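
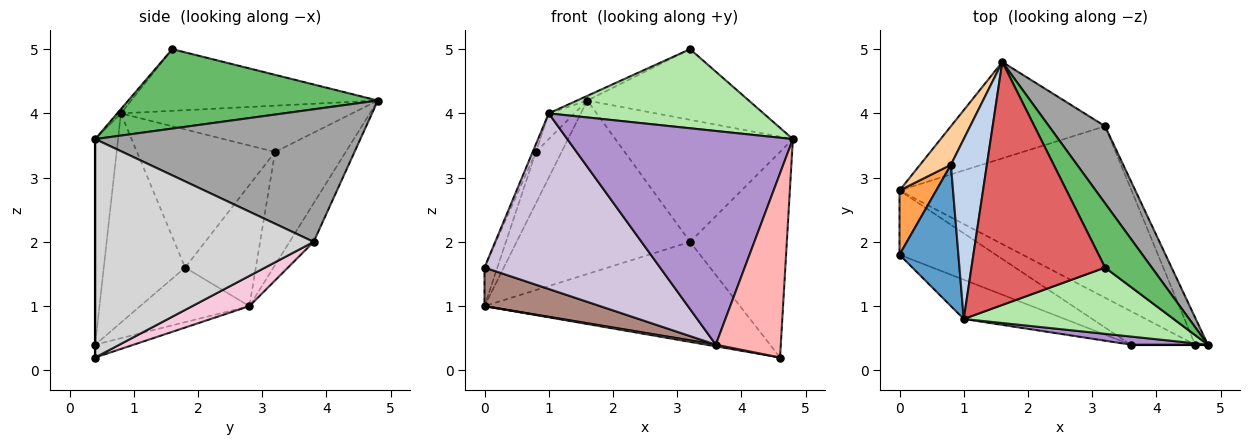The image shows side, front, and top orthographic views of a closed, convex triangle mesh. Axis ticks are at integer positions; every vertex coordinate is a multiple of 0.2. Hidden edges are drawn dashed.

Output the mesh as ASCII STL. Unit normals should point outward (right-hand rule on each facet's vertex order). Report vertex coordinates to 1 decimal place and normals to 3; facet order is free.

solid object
 facet normal -0.920 0.021 0.392
  outer loop
   vertex 0.8 3.2 3.4
   vertex 0.0 1.8 1.6
   vertex 1.0 0.8 4.0
  endloop
 endfacet
 facet normal -0.786 0.087 0.612
  outer loop
   vertex 0.8 3.2 3.4
   vertex 1.0 0.8 4.0
   vertex 1.6 4.8 4.2
  endloop
 endfacet
 facet normal -0.943 0.171 0.286
  outer loop
   vertex 0.8 3.2 3.4
   vertex 0.0 2.8 1.0
   vertex 0.0 1.8 1.6
  endloop
 endfacet
 facet normal -0.910 0.331 0.248
  outer loop
   vertex 0.8 3.2 3.4
   vertex 1.6 4.8 4.2
   vertex 0.0 2.8 1.0
  endloop
 endfacet
 facet normal 0.753 0.487 0.443
  outer loop
   vertex 3.2 1.6 5.0
   vertex 4.8 0.4 3.6
   vertex 1.6 4.8 4.2
  endloop
 endfacet
 facet normal -0.013 -0.767 0.642
  outer loop
   vertex 3.2 1.6 5.0
   vertex 1.0 0.8 4.0
   vertex 4.8 0.4 3.6
  endloop
 endfacet
 facet normal -0.419 0.017 0.908
  outer loop
   vertex 3.2 1.6 5.0
   vertex 1.6 4.8 4.2
   vertex 1.0 0.8 4.0
  endloop
 endfacet
 facet normal 0.000 -1.000 0.000
  outer loop
   vertex 3.6 0.4 0.4
   vertex 4.6 0.4 0.2
   vertex 4.8 0.4 3.6
  endloop
 endfacet
 facet normal -0.101 -0.994 0.038
  outer loop
   vertex 3.6 0.4 0.4
   vertex 4.8 0.4 3.6
   vertex 1.0 0.8 4.0
  endloop
 endfacet
 facet normal -0.412 -0.889 -0.199
  outer loop
   vertex 3.6 0.4 0.4
   vertex 1.0 0.8 4.0
   vertex 0.0 1.8 1.6
  endloop
 endfacet
 facet normal -0.437 -0.463 -0.771
  outer loop
   vertex 3.6 0.4 0.4
   vertex 0.0 1.8 1.6
   vertex 0.0 2.8 1.0
  endloop
 endfacet
 facet normal -0.196 -0.049 -0.979
  outer loop
   vertex 3.6 0.4 0.4
   vertex 0.0 2.8 1.0
   vertex 4.6 0.4 0.2
  endloop
 endfacet
 facet normal -0.121 0.868 -0.482
  outer loop
   vertex 3.2 3.8 2.0
   vertex 0.0 2.8 1.0
   vertex 1.6 4.8 4.2
  endloop
 endfacet
 facet normal 0.112 0.501 -0.858
  outer loop
   vertex 3.2 3.8 2.0
   vertex 4.6 0.4 0.2
   vertex 0.0 2.8 1.0
  endloop
 endfacet
 facet normal 0.784 0.525 0.332
  outer loop
   vertex 3.2 3.8 2.0
   vertex 1.6 4.8 4.2
   vertex 4.8 0.4 3.6
  endloop
 endfacet
 facet normal 0.913 0.404 -0.054
  outer loop
   vertex 3.2 3.8 2.0
   vertex 4.8 0.4 3.6
   vertex 4.6 0.4 0.2
  endloop
 endfacet
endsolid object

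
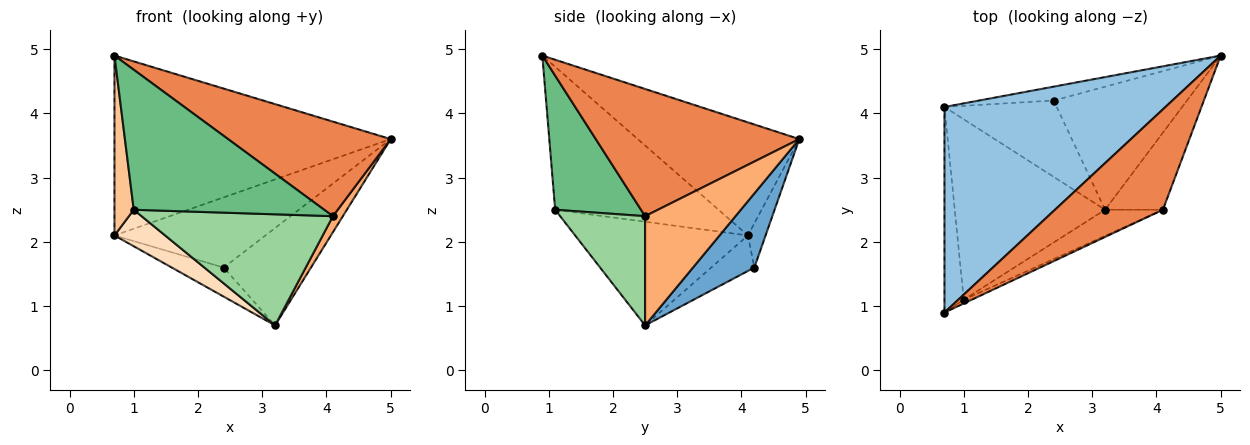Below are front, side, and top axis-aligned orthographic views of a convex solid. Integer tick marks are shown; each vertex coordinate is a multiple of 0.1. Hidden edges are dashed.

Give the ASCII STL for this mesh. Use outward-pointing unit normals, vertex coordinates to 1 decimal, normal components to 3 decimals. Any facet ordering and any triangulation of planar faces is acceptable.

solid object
 facet normal 0.400 0.569 -0.719
  outer loop
   vertex 2.4 4.2 1.6
   vertex 5.0 4.9 3.6
   vertex 3.2 2.5 0.7
  endloop
 endfacet
 facet normal -0.359 0.615 0.702
  outer loop
   vertex 0.7 4.1 2.1
   vertex 0.7 0.9 4.9
   vertex 5.0 4.9 3.6
  endloop
 endfacet
 facet normal -0.114 0.975 -0.193
  outer loop
   vertex 0.7 4.1 2.1
   vertex 5.0 4.9 3.6
   vertex 2.4 4.2 1.6
  endloop
 endfacet
 facet normal -0.284 0.341 -0.896
  outer loop
   vertex 0.7 4.1 2.1
   vertex 2.4 4.2 1.6
   vertex 3.2 2.5 0.7
  endloop
 endfacet
 facet normal 0.651 -0.520 0.552
  outer loop
   vertex 4.1 2.5 2.4
   vertex 5.0 4.9 3.6
   vertex 0.7 0.9 4.9
  endloop
 endfacet
 facet normal 0.880 -0.097 -0.466
  outer loop
   vertex 4.1 2.5 2.4
   vertex 3.2 2.5 0.7
   vertex 5.0 4.9 3.6
  endloop
 endfacet
 facet normal -0.984 -0.116 -0.133
  outer loop
   vertex 1.0 1.1 2.5
   vertex 0.7 0.9 4.9
   vertex 0.7 4.1 2.1
  endloop
 endfacet
 facet normal -0.560 -0.164 -0.812
  outer loop
   vertex 1.0 1.1 2.5
   vertex 0.7 4.1 2.1
   vertex 3.2 2.5 0.7
  endloop
 endfacet
 facet normal 0.411 -0.911 -0.025
  outer loop
   vertex 1.0 1.1 2.5
   vertex 4.1 2.5 2.4
   vertex 0.7 0.9 4.9
  endloop
 endfacet
 facet normal 0.397 -0.894 -0.210
  outer loop
   vertex 1.0 1.1 2.5
   vertex 3.2 2.5 0.7
   vertex 4.1 2.5 2.4
  endloop
 endfacet
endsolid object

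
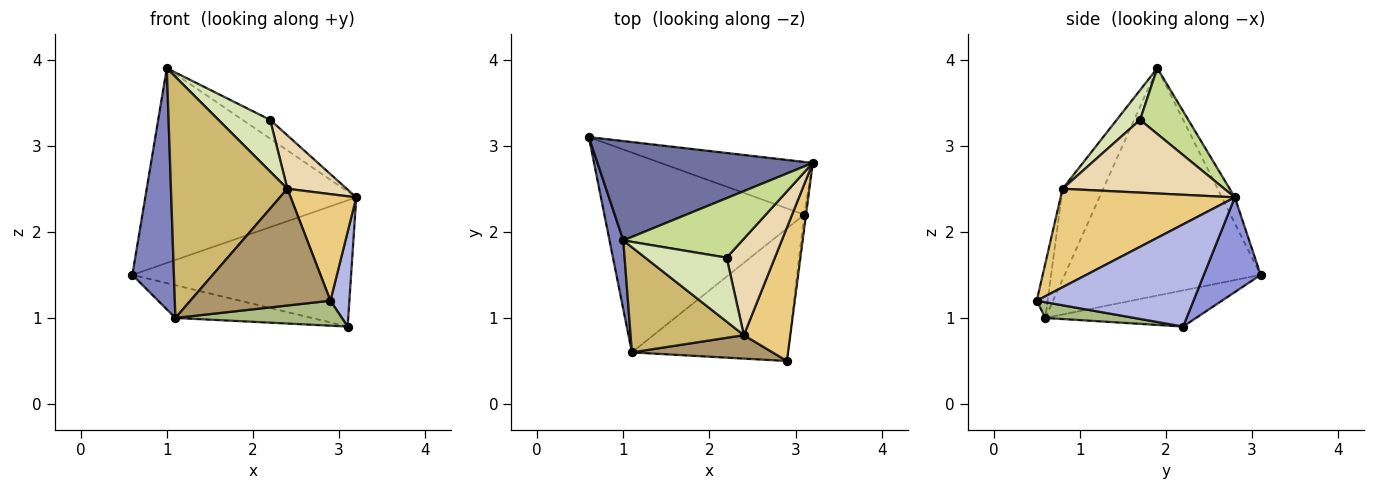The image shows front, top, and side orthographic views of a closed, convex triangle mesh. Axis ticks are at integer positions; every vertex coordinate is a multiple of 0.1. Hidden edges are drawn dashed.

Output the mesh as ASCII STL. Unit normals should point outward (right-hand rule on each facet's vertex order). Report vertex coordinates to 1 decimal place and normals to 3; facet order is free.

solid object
 facet normal -0.054 0.889 0.454
  outer loop
   vertex 1.0 1.9 3.9
   vertex 3.2 2.8 2.4
   vertex 0.6 3.1 1.5
  endloop
 endfacet
 facet normal -0.977 -0.207 0.059
  outer loop
   vertex 1.1 0.6 1.0
   vertex 1.0 1.9 3.9
   vertex 0.6 3.1 1.5
  endloop
 endfacet
 facet normal 0.233 0.897 -0.375
  outer loop
   vertex 3.1 2.2 0.9
   vertex 0.6 3.1 1.5
   vertex 3.2 2.8 2.4
  endloop
 endfacet
 facet normal 0.993 -0.120 -0.018
  outer loop
   vertex 3.1 2.2 0.9
   vertex 3.2 2.8 2.4
   vertex 2.9 0.5 1.2
  endloop
 endfacet
 facet normal -0.176 0.159 -0.971
  outer loop
   vertex 3.1 2.2 0.9
   vertex 1.1 0.6 1.0
   vertex 0.6 3.1 1.5
  endloop
 endfacet
 facet normal 0.098 -0.184 -0.978
  outer loop
   vertex 3.1 2.2 0.9
   vertex 2.9 0.5 1.2
   vertex 1.1 0.6 1.0
  endloop
 endfacet
 facet normal 0.466 0.266 0.844
  outer loop
   vertex 2.2 1.7 3.3
   vertex 3.2 2.8 2.4
   vertex 1.0 1.9 3.9
  endloop
 endfacet
 facet normal 0.273 -0.604 0.748
  outer loop
   vertex 2.4 0.8 2.5
   vertex 2.2 1.7 3.3
   vertex 1.0 1.9 3.9
  endloop
 endfacet
 facet normal -0.076 -0.978 0.196
  outer loop
   vertex 2.4 0.8 2.5
   vertex 1.1 0.6 1.0
   vertex 2.9 0.5 1.2
  endloop
 endfacet
 facet normal -0.305 -0.873 0.381
  outer loop
   vertex 2.4 0.8 2.5
   vertex 1.0 1.9 3.9
   vertex 1.1 0.6 1.0
  endloop
 endfacet
 facet normal 0.856 -0.322 0.404
  outer loop
   vertex 2.4 0.8 2.5
   vertex 2.9 0.5 1.2
   vertex 3.2 2.8 2.4
  endloop
 endfacet
 facet normal 0.797 -0.292 0.528
  outer loop
   vertex 2.4 0.8 2.5
   vertex 3.2 2.8 2.4
   vertex 2.2 1.7 3.3
  endloop
 endfacet
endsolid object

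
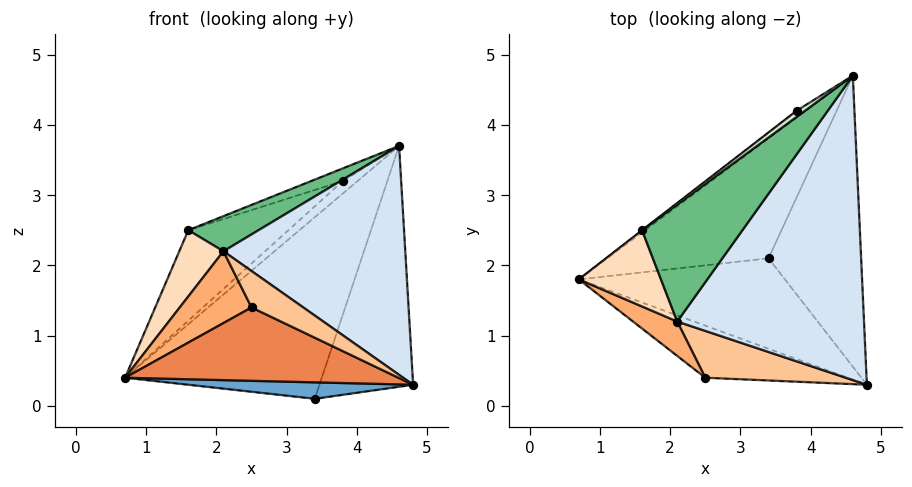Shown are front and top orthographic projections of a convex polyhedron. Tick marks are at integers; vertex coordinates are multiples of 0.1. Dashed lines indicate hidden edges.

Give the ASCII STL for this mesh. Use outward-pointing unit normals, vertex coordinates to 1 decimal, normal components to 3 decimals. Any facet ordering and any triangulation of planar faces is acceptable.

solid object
 facet normal -0.089 -0.178 -0.980
  outer loop
   vertex 3.4 2.1 0.1
   vertex 4.8 0.3 0.3
   vertex 0.7 1.8 0.4
  endloop
 endfacet
 facet normal -0.152 0.825 -0.545
  outer loop
   vertex 3.4 2.1 0.1
   vertex 0.7 1.8 0.4
   vertex 4.6 4.7 3.7
  endloop
 endfacet
 facet normal 0.681 0.467 -0.564
  outer loop
   vertex 3.4 2.1 0.1
   vertex 4.6 4.7 3.7
   vertex 4.8 0.3 0.3
  endloop
 endfacet
 facet normal 0.340 -0.565 0.751
  outer loop
   vertex 2.1 1.2 2.2
   vertex 4.8 0.3 0.3
   vertex 4.6 4.7 3.7
  endloop
 endfacet
 facet normal -0.298 -0.778 -0.553
  outer loop
   vertex 2.5 0.4 1.4
   vertex 0.7 1.8 0.4
   vertex 4.8 0.3 0.3
  endloop
 endfacet
 facet normal -0.685 -0.657 0.314
  outer loop
   vertex 2.5 0.4 1.4
   vertex 2.1 1.2 2.2
   vertex 0.7 1.8 0.4
  endloop
 endfacet
 facet normal 0.331 -0.579 0.745
  outer loop
   vertex 2.5 0.4 1.4
   vertex 4.8 0.3 0.3
   vertex 2.1 1.2 2.2
  endloop
 endfacet
 facet normal -0.781 -0.409 0.471
  outer loop
   vertex 1.6 2.5 2.5
   vertex 0.7 1.8 0.4
   vertex 2.1 1.2 2.2
  endloop
 endfacet
 facet normal -0.170 -0.283 0.944
  outer loop
   vertex 1.6 2.5 2.5
   vertex 2.1 1.2 2.2
   vertex 4.6 4.7 3.7
  endloop
 endfacet
 facet normal -0.247 0.854 -0.458
  outer loop
   vertex 3.8 4.2 3.2
   vertex 4.6 4.7 3.7
   vertex 0.7 1.8 0.4
  endloop
 endfacet
 facet normal -0.611 0.792 -0.002
  outer loop
   vertex 3.8 4.2 3.2
   vertex 0.7 1.8 0.4
   vertex 1.6 2.5 2.5
  endloop
 endfacet
 facet normal -0.641 0.692 0.333
  outer loop
   vertex 3.8 4.2 3.2
   vertex 1.6 2.5 2.5
   vertex 4.6 4.7 3.7
  endloop
 endfacet
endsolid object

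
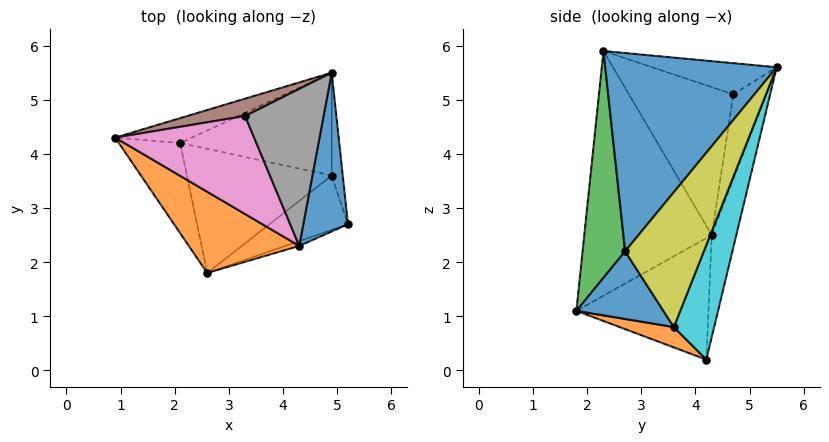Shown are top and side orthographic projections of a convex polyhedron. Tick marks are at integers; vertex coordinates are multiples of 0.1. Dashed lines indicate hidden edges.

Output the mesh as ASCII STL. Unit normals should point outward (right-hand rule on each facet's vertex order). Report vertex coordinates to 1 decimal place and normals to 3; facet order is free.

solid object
 facet normal 0.963 -0.160 0.217
  outer loop
   vertex 4.3 2.3 5.9
   vertex 5.2 2.7 2.2
   vertex 4.9 5.5 5.6
  endloop
 endfacet
 facet normal -0.694 -0.648 0.313
  outer loop
   vertex 2.6 1.8 1.1
   vertex 4.3 2.3 5.9
   vertex 0.9 4.3 2.5
  endloop
 endfacet
 facet normal 0.335 -0.942 -0.020
  outer loop
   vertex 2.6 1.8 1.1
   vertex 5.2 2.7 2.2
   vertex 4.3 2.3 5.9
  endloop
 endfacet
 facet normal -0.185 0.973 -0.139
  outer loop
   vertex 2.1 4.2 0.2
   vertex 0.9 4.3 2.5
   vertex 4.9 5.5 5.6
  endloop
 endfacet
 facet normal -0.841 -0.334 -0.424
  outer loop
   vertex 2.1 4.2 0.2
   vertex 2.6 1.8 1.1
   vertex 0.9 4.3 2.5
  endloop
 endfacet
 facet normal -0.504 0.793 0.343
  outer loop
   vertex 3.3 4.7 5.1
   vertex 4.9 5.5 5.6
   vertex 0.9 4.3 2.5
  endloop
 endfacet
 facet normal -0.727 -0.075 0.683
  outer loop
   vertex 3.3 4.7 5.1
   vertex 0.9 4.3 2.5
   vertex 4.3 2.3 5.9
  endloop
 endfacet
 facet normal -0.364 0.154 0.918
  outer loop
   vertex 3.3 4.7 5.1
   vertex 4.3 2.3 5.9
   vertex 4.9 5.5 5.6
  endloop
 endfacet
 facet normal 0.976 0.201 -0.080
  outer loop
   vertex 4.9 3.6 0.8
   vertex 4.9 5.5 5.6
   vertex 5.2 2.7 2.2
  endloop
 endfacet
 facet normal 0.268 0.896 -0.355
  outer loop
   vertex 4.9 3.6 0.8
   vertex 2.1 4.2 0.2
   vertex 4.9 5.5 5.6
  endloop
 endfacet
 facet normal 0.471 -0.693 -0.546
  outer loop
   vertex 4.9 3.6 0.8
   vertex 5.2 2.7 2.2
   vertex 2.6 1.8 1.1
  endloop
 endfacet
 facet normal 0.131 -0.324 -0.937
  outer loop
   vertex 4.9 3.6 0.8
   vertex 2.6 1.8 1.1
   vertex 2.1 4.2 0.2
  endloop
 endfacet
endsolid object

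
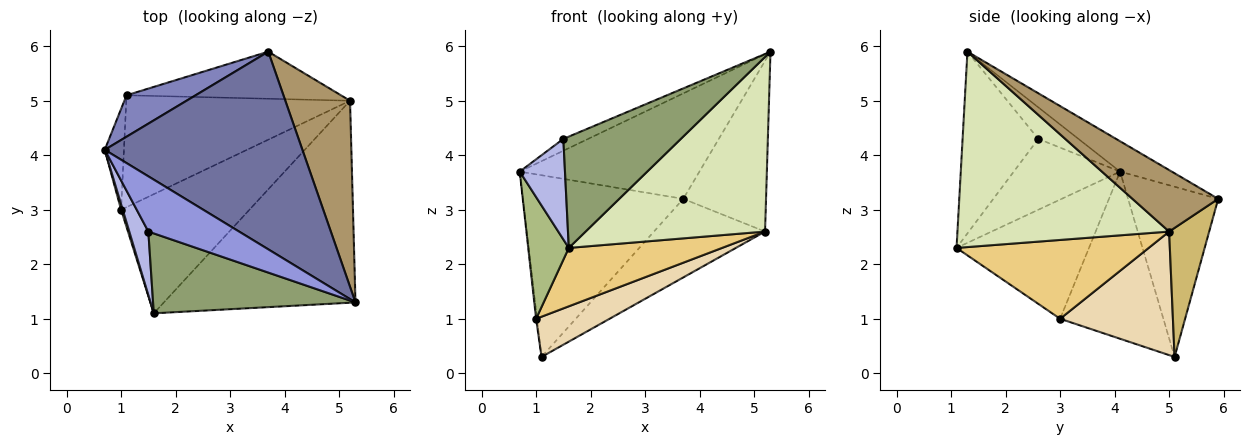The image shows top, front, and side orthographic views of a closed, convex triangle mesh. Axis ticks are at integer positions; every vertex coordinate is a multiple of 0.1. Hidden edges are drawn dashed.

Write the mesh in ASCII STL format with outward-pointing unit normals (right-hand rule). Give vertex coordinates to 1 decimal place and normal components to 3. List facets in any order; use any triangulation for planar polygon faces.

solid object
 facet normal -0.134 0.466 0.874
  outer loop
   vertex 3.7 5.9 3.2
   vertex 0.7 4.1 3.7
   vertex 5.3 1.3 5.9
  endloop
 endfacet
 facet normal -0.481 0.855 0.195
  outer loop
   vertex 1.1 5.1 0.3
   vertex 0.7 4.1 3.7
   vertex 3.7 5.9 3.2
  endloop
 endfacet
 facet normal -0.322 0.199 0.926
  outer loop
   vertex 1.5 2.6 4.3
   vertex 5.3 1.3 5.9
   vertex 0.7 4.1 3.7
  endloop
 endfacet
 facet normal -0.893 -0.380 0.240
  outer loop
   vertex 1.5 2.6 4.3
   vertex 0.7 4.1 3.7
   vertex 1.6 1.1 2.3
  endloop
 endfacet
 facet normal -0.464 -0.720 0.517
  outer loop
   vertex 1.5 2.6 4.3
   vertex 1.6 1.1 2.3
   vertex 5.3 1.3 5.9
  endloop
 endfacet
 facet normal -0.956 -0.293 0.013
  outer loop
   vertex 1.0 3.0 1.0
   vertex 1.6 1.1 2.3
   vertex 0.7 4.1 3.7
  endloop
 endfacet
 facet normal -0.993 0.009 -0.114
  outer loop
   vertex 1.0 3.0 1.0
   vertex 0.7 4.1 3.7
   vertex 1.1 5.1 0.3
  endloop
 endfacet
 facet normal 0.611 -0.518 -0.599
  outer loop
   vertex 5.2 5.0 2.6
   vertex 5.3 1.3 5.9
   vertex 1.6 1.1 2.3
  endloop
 endfacet
 facet normal 0.574 0.554 0.604
  outer loop
   vertex 5.2 5.0 2.6
   vertex 3.7 5.9 3.2
   vertex 5.3 1.3 5.9
  endloop
 endfacet
 facet normal 0.295 0.820 -0.491
  outer loop
   vertex 5.2 5.0 2.6
   vertex 1.1 5.1 0.3
   vertex 3.7 5.9 3.2
  endloop
 endfacet
 facet normal 0.483 -0.385 -0.786
  outer loop
   vertex 5.2 5.0 2.6
   vertex 1.6 1.1 2.3
   vertex 1.0 3.0 1.0
  endloop
 endfacet
 facet normal 0.461 -0.300 -0.835
  outer loop
   vertex 5.2 5.0 2.6
   vertex 1.0 3.0 1.0
   vertex 1.1 5.1 0.3
  endloop
 endfacet
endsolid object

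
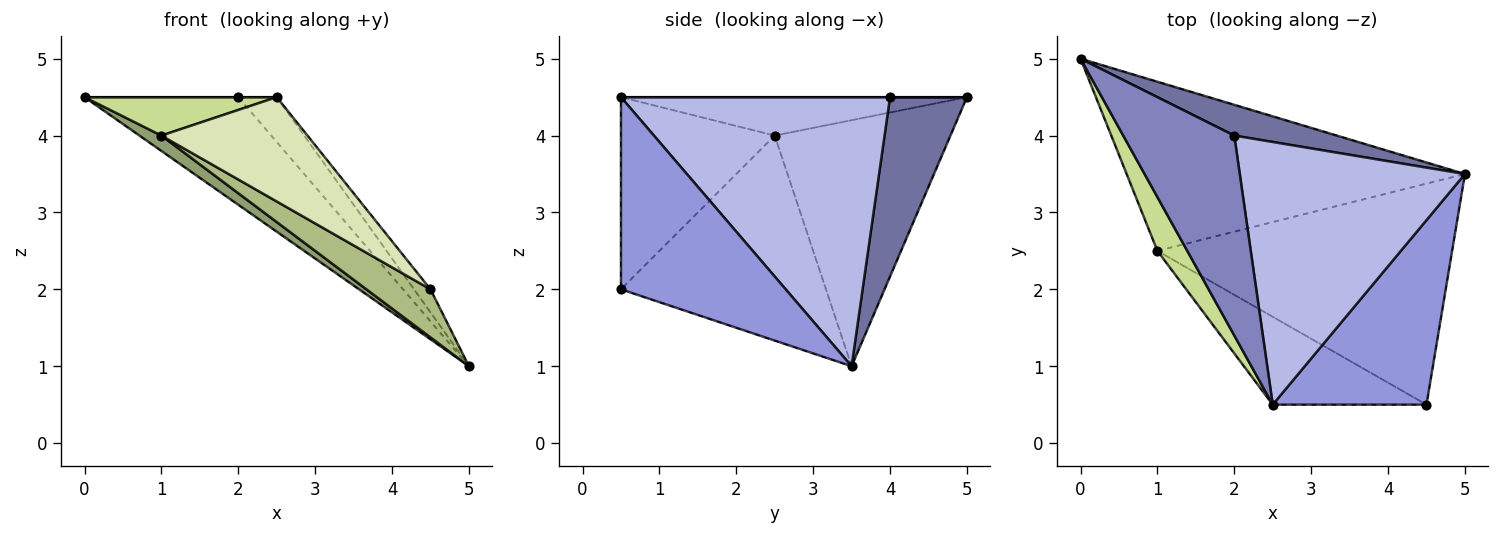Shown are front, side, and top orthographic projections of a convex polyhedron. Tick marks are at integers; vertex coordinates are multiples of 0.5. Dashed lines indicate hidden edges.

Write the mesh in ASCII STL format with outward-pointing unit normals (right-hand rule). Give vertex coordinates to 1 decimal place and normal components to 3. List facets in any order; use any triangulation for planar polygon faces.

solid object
 facet normal 0.433 0.867 0.248
  outer loop
   vertex 2.0 4.0 4.5
   vertex 5.0 3.5 1.0
   vertex 0.0 5.0 4.5
  endloop
 endfacet
 facet normal 0.000 0.000 1.000
  outer loop
   vertex 2.5 0.5 4.5
   vertex 2.0 4.0 4.5
   vertex 0.0 5.0 4.5
  endloop
 endfacet
 facet normal 0.778 0.078 0.623
  outer loop
   vertex 2.5 0.5 4.5
   vertex 4.5 0.5 2.0
   vertex 5.0 3.5 1.0
  endloop
 endfacet
 facet normal 0.762 0.109 0.638
  outer loop
   vertex 2.5 0.5 4.5
   vertex 5.0 3.5 1.0
   vertex 2.0 4.0 4.5
  endloop
 endfacet
 facet normal -0.587 -0.073 -0.807
  outer loop
   vertex 1.0 2.5 4.0
   vertex 0.0 5.0 4.5
   vertex 5.0 3.5 1.0
  endloop
 endfacet
 facet normal -0.562 -0.176 -0.808
  outer loop
   vertex 1.0 2.5 4.0
   vertex 5.0 3.5 1.0
   vertex 4.5 0.5 2.0
  endloop
 endfacet
 facet normal -0.723 -0.402 0.562
  outer loop
   vertex 1.0 2.5 4.0
   vertex 2.5 0.5 4.5
   vertex 0.0 5.0 4.5
  endloop
 endfacet
 facet normal -0.627 -0.596 -0.502
  outer loop
   vertex 1.0 2.5 4.0
   vertex 4.5 0.5 2.0
   vertex 2.5 0.5 4.5
  endloop
 endfacet
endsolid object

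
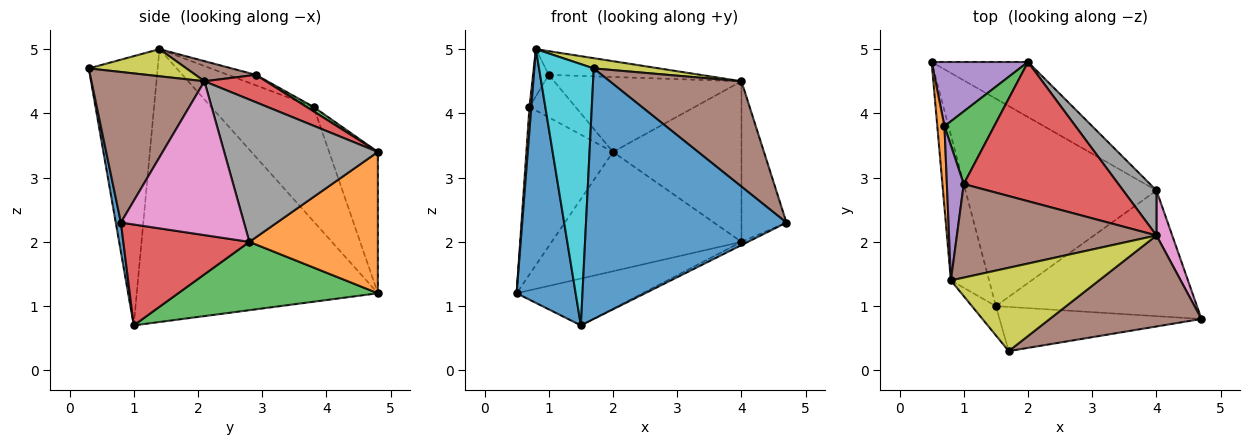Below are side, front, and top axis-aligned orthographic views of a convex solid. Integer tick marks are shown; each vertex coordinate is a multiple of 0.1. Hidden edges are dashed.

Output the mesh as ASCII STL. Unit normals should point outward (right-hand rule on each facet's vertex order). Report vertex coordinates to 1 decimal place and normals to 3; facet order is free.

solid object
 facet normal 0.025 -0.985 -0.174
  outer loop
   vertex 1.5 1.0 0.7
   vertex 4.7 0.8 2.3
   vertex 1.7 0.3 4.7
  endloop
 endfacet
 facet normal 0.524 0.774 -0.357
  outer loop
   vertex 4.0 2.8 2.0
   vertex 0.5 4.8 1.2
   vertex 2.0 4.8 3.4
  endloop
 endfacet
 facet normal 0.329 0.208 -0.921
  outer loop
   vertex 4.0 2.8 2.0
   vertex 1.5 1.0 0.7
   vertex 0.5 4.8 1.2
  endloop
 endfacet
 facet normal 0.448 0.023 -0.894
  outer loop
   vertex 4.0 2.8 2.0
   vertex 4.7 0.8 2.3
   vertex 1.5 1.0 0.7
  endloop
 endfacet
 facet normal -0.465 0.827 0.317
  outer loop
   vertex 0.7 3.8 4.1
   vertex 2.0 4.8 3.4
   vertex 0.5 4.8 1.2
  endloop
 endfacet
 facet normal 0.544 -0.635 0.548
  outer loop
   vertex 4.0 2.1 4.5
   vertex 1.7 0.3 4.7
   vertex 4.7 0.8 2.3
  endloop
 endfacet
 facet normal 0.935 0.342 0.096
  outer loop
   vertex 4.0 2.1 4.5
   vertex 4.7 0.8 2.3
   vertex 4.0 2.8 2.0
  endloop
 endfacet
 facet normal 0.755 0.631 0.177
  outer loop
   vertex 4.0 2.1 4.5
   vertex 4.0 2.8 2.0
   vertex 2.0 4.8 3.4
  endloop
 endfacet
 facet normal 0.179 -0.120 0.977
  outer loop
   vertex 0.8 1.4 5.0
   vertex 1.7 0.3 4.7
   vertex 4.0 2.1 4.5
  endloop
 endfacet
 facet normal -0.781 -0.620 -0.069
  outer loop
   vertex 0.8 1.4 5.0
   vertex 1.5 1.0 0.7
   vertex 1.7 0.3 4.7
  endloop
 endfacet
 facet normal -0.962 -0.236 -0.135
  outer loop
   vertex 0.8 1.4 5.0
   vertex 0.5 4.8 1.2
   vertex 1.5 1.0 0.7
  endloop
 endfacet
 facet normal -0.998 -0.018 0.063
  outer loop
   vertex 0.8 1.4 5.0
   vertex 0.7 3.8 4.1
   vertex 0.5 4.8 1.2
  endloop
 endfacet
 facet normal 0.076 0.504 0.861
  outer loop
   vertex 1.0 2.9 4.6
   vertex 2.0 4.8 3.4
   vertex 0.7 3.8 4.1
  endloop
 endfacet
 facet normal 0.154 0.468 0.870
  outer loop
   vertex 1.0 2.9 4.6
   vertex 4.0 2.1 4.5
   vertex 2.0 4.8 3.4
  endloop
 endfacet
 facet normal -0.505 0.285 0.815
  outer loop
   vertex 1.0 2.9 4.6
   vertex 0.7 3.8 4.1
   vertex 0.8 1.4 5.0
  endloop
 endfacet
 facet normal 0.097 0.244 0.965
  outer loop
   vertex 1.0 2.9 4.6
   vertex 0.8 1.4 5.0
   vertex 4.0 2.1 4.5
  endloop
 endfacet
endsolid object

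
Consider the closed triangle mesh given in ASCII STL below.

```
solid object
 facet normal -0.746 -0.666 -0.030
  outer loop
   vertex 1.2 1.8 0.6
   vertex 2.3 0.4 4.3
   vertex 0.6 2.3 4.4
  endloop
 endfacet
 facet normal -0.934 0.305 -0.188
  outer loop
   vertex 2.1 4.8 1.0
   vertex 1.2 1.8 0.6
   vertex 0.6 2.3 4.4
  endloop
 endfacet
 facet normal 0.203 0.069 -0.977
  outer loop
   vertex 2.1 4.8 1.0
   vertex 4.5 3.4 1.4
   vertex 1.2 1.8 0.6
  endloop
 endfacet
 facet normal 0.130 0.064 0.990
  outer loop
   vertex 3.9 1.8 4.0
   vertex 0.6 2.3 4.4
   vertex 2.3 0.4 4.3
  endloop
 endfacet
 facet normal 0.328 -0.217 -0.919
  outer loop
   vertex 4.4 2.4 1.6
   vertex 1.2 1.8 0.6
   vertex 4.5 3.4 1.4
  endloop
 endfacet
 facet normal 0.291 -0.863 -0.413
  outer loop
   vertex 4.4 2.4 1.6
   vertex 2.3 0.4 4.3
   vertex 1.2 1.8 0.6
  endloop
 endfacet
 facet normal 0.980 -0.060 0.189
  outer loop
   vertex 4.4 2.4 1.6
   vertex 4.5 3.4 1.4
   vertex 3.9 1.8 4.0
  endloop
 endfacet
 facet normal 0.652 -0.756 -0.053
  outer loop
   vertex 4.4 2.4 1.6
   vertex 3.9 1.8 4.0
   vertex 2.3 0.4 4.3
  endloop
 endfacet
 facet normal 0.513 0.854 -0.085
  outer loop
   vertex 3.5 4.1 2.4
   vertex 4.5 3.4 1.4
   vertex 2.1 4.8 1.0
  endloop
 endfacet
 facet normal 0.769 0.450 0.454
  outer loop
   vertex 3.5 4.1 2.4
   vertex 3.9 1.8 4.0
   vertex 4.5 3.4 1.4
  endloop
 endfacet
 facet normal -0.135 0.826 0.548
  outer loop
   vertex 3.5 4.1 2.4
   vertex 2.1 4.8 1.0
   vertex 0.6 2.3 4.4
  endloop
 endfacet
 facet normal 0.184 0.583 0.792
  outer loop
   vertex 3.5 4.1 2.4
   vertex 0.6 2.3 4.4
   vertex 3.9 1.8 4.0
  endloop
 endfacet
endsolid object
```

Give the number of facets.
12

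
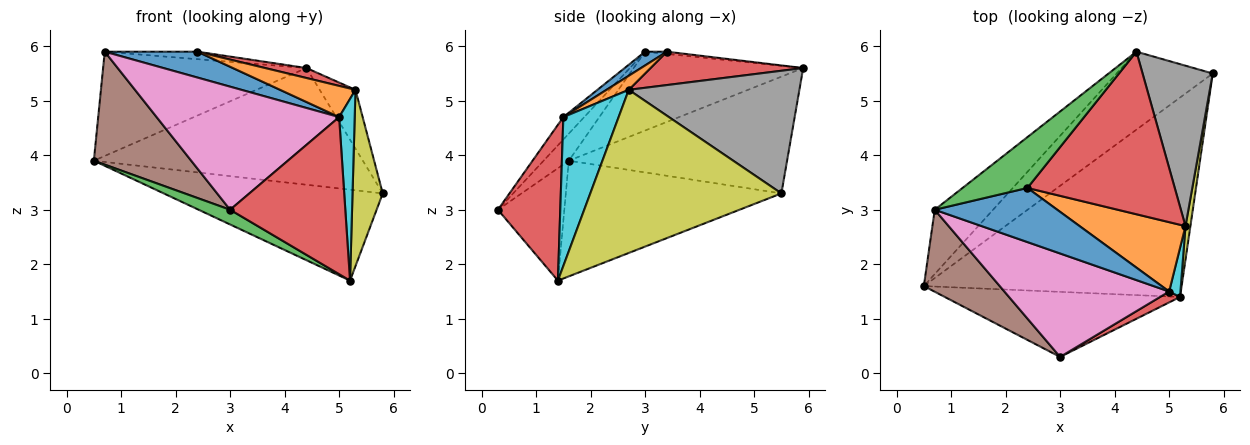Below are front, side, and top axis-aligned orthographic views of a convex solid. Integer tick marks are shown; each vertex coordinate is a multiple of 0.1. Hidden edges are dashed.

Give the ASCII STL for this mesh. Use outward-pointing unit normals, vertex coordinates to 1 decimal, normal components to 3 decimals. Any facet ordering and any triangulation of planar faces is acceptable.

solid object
 facet normal -0.378 0.384 -0.842
  outer loop
   vertex 5.2 1.4 1.7
   vertex 0.5 1.6 3.9
   vertex 5.8 5.5 3.3
  endloop
 endfacet
 facet normal -0.559 0.689 -0.460
  outer loop
   vertex 4.4 5.9 5.6
   vertex 5.8 5.5 3.3
   vertex 0.5 1.6 3.9
  endloop
 endfacet
 facet normal -0.422 -0.200 -0.884
  outer loop
   vertex 3.0 0.3 3.0
   vertex 0.5 1.6 3.9
   vertex 5.2 1.4 1.7
  endloop
 endfacet
 facet normal 0.475 -0.878 0.061
  outer loop
   vertex 3.0 0.3 3.0
   vertex 5.2 1.4 1.7
   vertex 5.0 1.5 4.7
  endloop
 endfacet
 facet normal -0.579 0.694 -0.428
  outer loop
   vertex 0.7 3.0 5.9
   vertex 4.4 5.9 5.6
   vertex 0.5 1.6 3.9
  endloop
 endfacet
 facet normal -0.205 -0.792 0.575
  outer loop
   vertex 0.7 3.0 5.9
   vertex 0.5 1.6 3.9
   vertex 3.0 0.3 3.0
  endloop
 endfacet
 facet normal -0.087 -0.763 0.641
  outer loop
   vertex 0.7 3.0 5.9
   vertex 3.0 0.3 3.0
   vertex 5.0 1.5 4.7
  endloop
 endfacet
 facet normal 0.854 0.179 0.489
  outer loop
   vertex 5.3 2.7 5.2
   vertex 5.8 5.5 3.3
   vertex 4.4 5.9 5.6
  endloop
 endfacet
 facet normal 0.987 -0.156 0.030
  outer loop
   vertex 5.3 2.7 5.2
   vertex 5.2 1.4 1.7
   vertex 5.8 5.5 3.3
  endloop
 endfacet
 facet normal 0.960 -0.270 0.073
  outer loop
   vertex 5.3 2.7 5.2
   vertex 5.0 1.5 4.7
   vertex 5.2 1.4 1.7
  endloop
 endfacet
 facet normal 0.101 -0.429 0.898
  outer loop
   vertex 2.4 3.4 5.9
   vertex 0.7 3.0 5.9
   vertex 5.0 1.5 4.7
  endloop
 endfacet
 facet normal 0.120 -0.407 0.905
  outer loop
   vertex 2.4 3.4 5.9
   vertex 5.0 1.5 4.7
   vertex 5.3 2.7 5.2
  endloop
 endfacet
 facet normal -0.034 0.146 0.989
  outer loop
   vertex 2.4 3.4 5.9
   vertex 4.4 5.9 5.6
   vertex 0.7 3.0 5.9
  endloop
 endfacet
 facet normal 0.221 -0.060 0.974
  outer loop
   vertex 2.4 3.4 5.9
   vertex 5.3 2.7 5.2
   vertex 4.4 5.9 5.6
  endloop
 endfacet
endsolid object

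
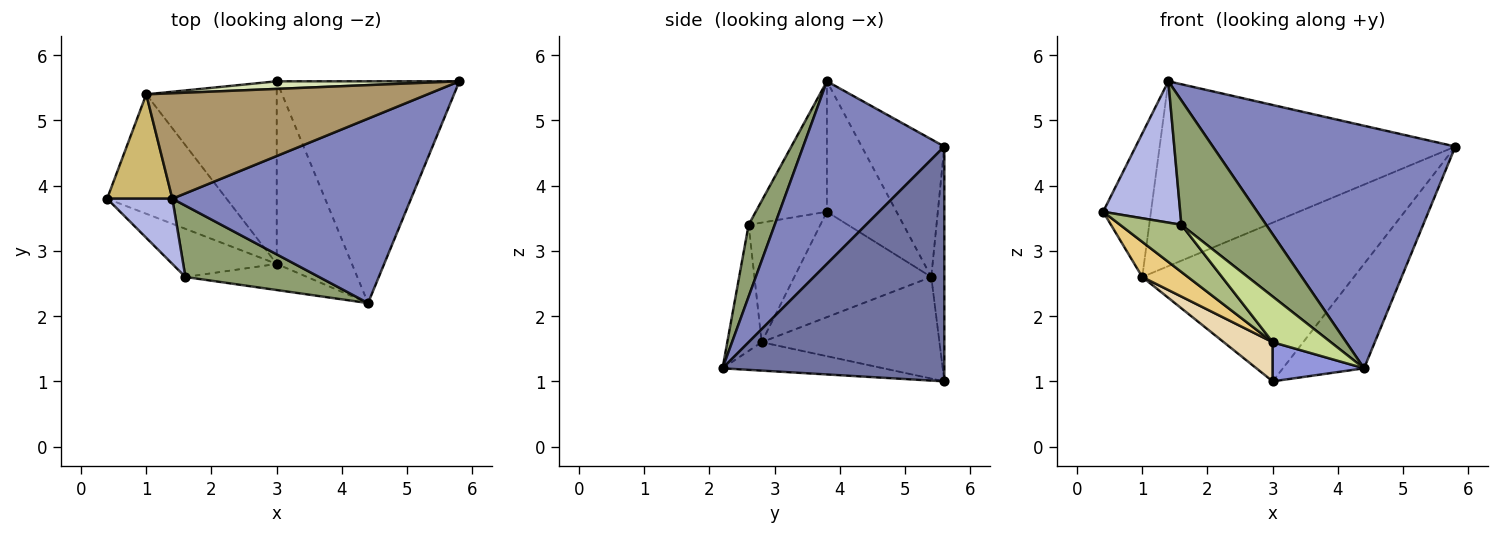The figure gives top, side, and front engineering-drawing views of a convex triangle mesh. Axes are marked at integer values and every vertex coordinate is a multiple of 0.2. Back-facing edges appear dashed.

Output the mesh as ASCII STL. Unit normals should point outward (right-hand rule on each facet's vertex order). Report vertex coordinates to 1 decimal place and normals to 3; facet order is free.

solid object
 facet normal 0.758 0.278 -0.590
  outer loop
   vertex 3.0 5.6 1.0
   vertex 5.8 5.6 4.6
   vertex 4.4 2.2 1.2
  endloop
 endfacet
 facet normal 0.420 -0.722 0.549
  outer loop
   vertex 1.4 3.8 5.6
   vertex 4.4 2.2 1.2
   vertex 5.8 5.6 4.6
  endloop
 endfacet
 facet normal -0.346 -0.197 -0.917
  outer loop
   vertex 3.0 2.8 1.6
   vertex 3.0 5.6 1.0
   vertex 4.4 2.2 1.2
  endloop
 endfacet
 facet normal -0.642 -0.696 0.321
  outer loop
   vertex 1.6 2.6 3.4
   vertex 1.4 3.8 5.6
   vertex 0.4 3.8 3.6
  endloop
 endfacet
 facet normal 0.258 -0.838 0.481
  outer loop
   vertex 1.6 2.6 3.4
   vertex 4.4 2.2 1.2
   vertex 1.4 3.8 5.6
  endloop
 endfacet
 facet normal -0.633 -0.541 -0.553
  outer loop
   vertex 1.6 2.6 3.4
   vertex 0.4 3.8 3.6
   vertex 3.0 2.8 1.6
  endloop
 endfacet
 facet normal -0.457 -0.772 -0.441
  outer loop
   vertex 1.6 2.6 3.4
   vertex 3.0 2.8 1.6
   vertex 4.4 2.2 1.2
  endloop
 endfacet
 facet normal -0.061 0.997 0.048
  outer loop
   vertex 1.0 5.4 2.6
   vertex 5.8 5.6 4.6
   vertex 3.0 5.6 1.0
  endloop
 endfacet
 facet normal -0.236 0.844 0.482
  outer loop
   vertex 1.0 5.4 2.6
   vertex 1.4 3.8 5.6
   vertex 5.8 5.6 4.6
  endloop
 endfacet
 facet normal -0.762 0.524 0.381
  outer loop
   vertex 1.0 5.4 2.6
   vertex 0.4 3.8 3.6
   vertex 1.4 3.8 5.6
  endloop
 endfacet
 facet normal -0.646 -0.215 -0.732
  outer loop
   vertex 1.0 5.4 2.6
   vertex 3.0 2.8 1.6
   vertex 0.4 3.8 3.6
  endloop
 endfacet
 facet normal -0.606 -0.167 -0.778
  outer loop
   vertex 1.0 5.4 2.6
   vertex 3.0 5.6 1.0
   vertex 3.0 2.8 1.6
  endloop
 endfacet
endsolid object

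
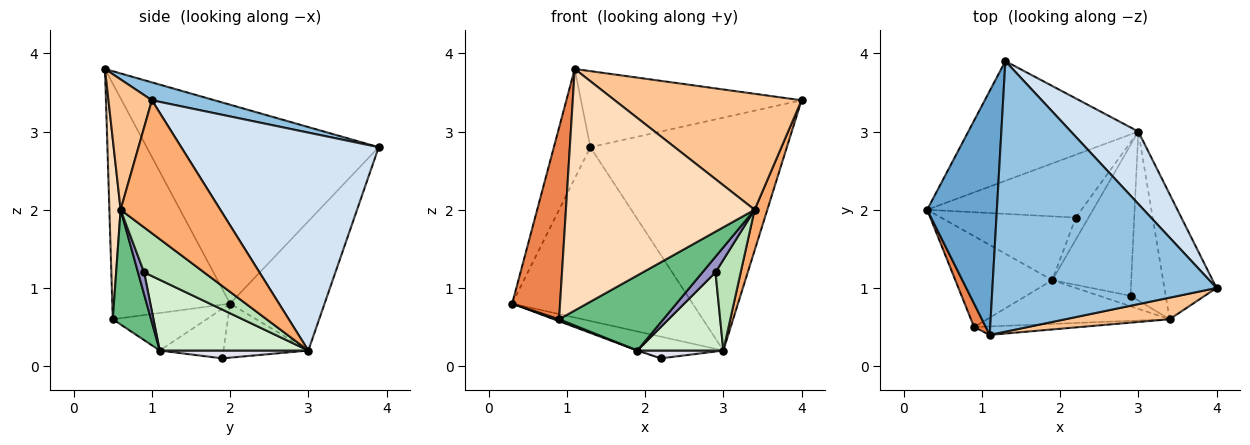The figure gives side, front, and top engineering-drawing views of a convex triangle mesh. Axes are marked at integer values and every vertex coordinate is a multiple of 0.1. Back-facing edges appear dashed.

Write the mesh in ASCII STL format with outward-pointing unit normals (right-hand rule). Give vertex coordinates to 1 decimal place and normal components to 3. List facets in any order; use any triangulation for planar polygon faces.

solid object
 facet normal -0.933 0.147 0.327
  outer loop
   vertex 1.1 0.4 3.8
   vertex 1.3 3.9 2.8
   vertex 0.3 2.0 0.8
  endloop
 endfacet
 facet normal 0.077 0.270 0.960
  outer loop
   vertex 1.1 0.4 3.8
   vertex 4.0 1.0 3.4
   vertex 1.3 3.9 2.8
  endloop
 endfacet
 facet normal -0.396 0.756 -0.521
  outer loop
   vertex 3.0 3.0 0.2
   vertex 0.3 2.0 0.8
   vertex 1.3 3.9 2.8
  endloop
 endfacet
 facet normal 0.692 0.689 0.214
  outer loop
   vertex 3.0 3.0 0.2
   vertex 1.3 3.9 2.8
   vertex 4.0 1.0 3.4
  endloop
 endfacet
 facet normal -0.925 -0.376 0.046
  outer loop
   vertex 0.9 0.5 0.6
   vertex 1.1 0.4 3.8
   vertex 0.3 2.0 0.8
  endloop
 endfacet
 facet normal 0.924 -0.118 -0.363
  outer loop
   vertex 3.4 0.6 2.0
   vertex 3.0 3.0 0.2
   vertex 4.0 1.0 3.4
  endloop
 endfacet
 facet normal 0.223 -0.958 0.178
  outer loop
   vertex 3.4 0.6 2.0
   vertex 4.0 1.0 3.4
   vertex 1.1 0.4 3.8
  endloop
 endfacet
 facet normal 0.059 -0.998 -0.035
  outer loop
   vertex 3.4 0.6 2.0
   vertex 1.1 0.4 3.8
   vertex 0.9 0.5 0.6
  endloop
 endfacet
 facet normal 0.302 -0.823 -0.480
  outer loop
   vertex 1.9 1.1 0.2
   vertex 3.4 0.6 2.0
   vertex 0.9 0.5 0.6
  endloop
 endfacet
 facet normal -0.361 -0.020 -0.932
  outer loop
   vertex 1.9 1.1 0.2
   vertex 0.9 0.5 0.6
   vertex 0.3 2.0 0.8
  endloop
 endfacet
 facet normal 0.748 -0.314 -0.585
  outer loop
   vertex 2.9 0.9 1.2
   vertex 3.0 3.0 0.2
   vertex 3.4 0.6 2.0
  endloop
 endfacet
 facet normal 0.623 -0.360 -0.695
  outer loop
   vertex 2.9 0.9 1.2
   vertex 1.9 1.1 0.2
   vertex 3.0 3.0 0.2
  endloop
 endfacet
 facet normal 0.362 -0.776 -0.517
  outer loop
   vertex 2.9 0.9 1.2
   vertex 3.4 0.6 2.0
   vertex 1.9 1.1 0.2
  endloop
 endfacet
 facet normal -0.314 0.310 -0.897
  outer loop
   vertex 2.2 1.9 0.1
   vertex 0.3 2.0 0.8
   vertex 3.0 3.0 0.2
  endloop
 endfacet
 facet normal -0.345 0.012 -0.938
  outer loop
   vertex 2.2 1.9 0.1
   vertex 1.9 1.1 0.2
   vertex 0.3 2.0 0.8
  endloop
 endfacet
 facet normal 0.500 -0.290 -0.816
  outer loop
   vertex 2.2 1.9 0.1
   vertex 3.0 3.0 0.2
   vertex 1.9 1.1 0.2
  endloop
 endfacet
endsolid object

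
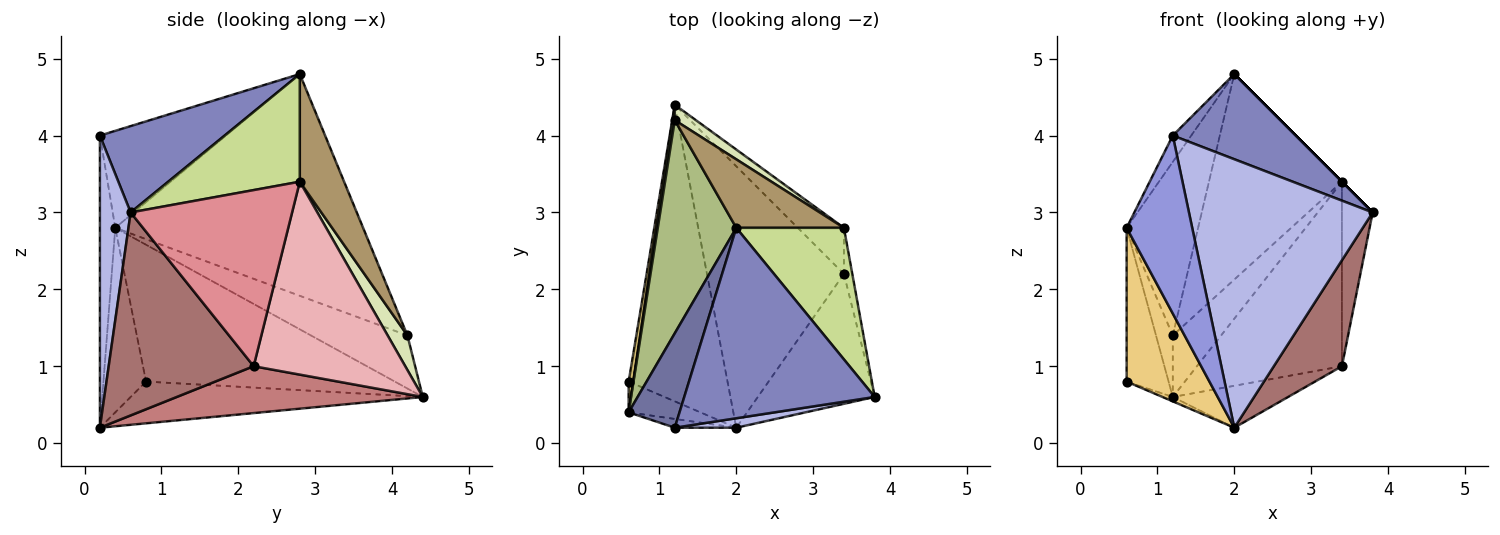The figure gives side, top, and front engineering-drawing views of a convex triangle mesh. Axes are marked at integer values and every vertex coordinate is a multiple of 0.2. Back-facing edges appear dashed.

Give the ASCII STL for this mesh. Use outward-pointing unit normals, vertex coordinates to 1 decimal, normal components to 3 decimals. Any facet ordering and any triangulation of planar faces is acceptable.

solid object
 facet normal -0.878 0.129 0.461
  outer loop
   vertex 1.2 0.2 4.0
   vertex 2.0 2.8 4.8
   vertex 0.6 0.4 2.8
  endloop
 endfacet
 facet normal 0.382 -0.377 0.843
  outer loop
   vertex 1.2 0.2 4.0
   vertex 3.8 0.6 3.0
   vertex 2.0 2.8 4.8
  endloop
 endfacet
 facet normal -0.228 -0.972 -0.048
  outer loop
   vertex 1.2 0.2 4.0
   vertex 0.6 0.4 2.8
   vertex 2.0 0.2 0.2
  endloop
 endfacet
 facet normal 0.165 -0.986 0.035
  outer loop
   vertex 1.2 0.2 4.0
   vertex 2.0 0.2 0.2
   vertex 3.8 0.6 3.0
  endloop
 endfacet
 facet normal -0.984 0.171 0.043
  outer loop
   vertex 1.2 4.2 1.4
   vertex 1.2 4.4 0.6
   vertex 0.6 0.4 2.8
  endloop
 endfacet
 facet normal -0.910 0.262 0.322
  outer loop
   vertex 1.2 4.2 1.4
   vertex 0.6 0.4 2.8
   vertex 2.0 2.8 4.8
  endloop
 endfacet
 facet normal 0.707 0.000 0.707
  outer loop
   vertex 3.4 2.8 3.4
   vertex 2.0 2.8 4.8
   vertex 3.8 0.6 3.0
  endloop
 endfacet
 facet normal 0.369 0.902 0.225
  outer loop
   vertex 3.4 2.8 3.4
   vertex 1.2 4.4 0.6
   vertex 1.2 4.2 1.4
  endloop
 endfacet
 facet normal 0.302 0.905 0.302
  outer loop
   vertex 3.4 2.8 3.4
   vertex 1.2 4.2 1.4
   vertex 2.0 2.8 4.8
  endloop
 endfacet
 facet normal -0.986 0.166 0.033
  outer loop
   vertex 0.6 0.8 0.8
   vertex 0.6 0.4 2.8
   vertex 1.2 4.4 0.6
  endloop
 endfacet
 facet normal -0.450 -0.876 -0.175
  outer loop
   vertex 0.6 0.8 0.8
   vertex 2.0 0.2 0.2
   vertex 0.6 0.4 2.8
  endloop
 endfacet
 facet normal -0.389 0.014 -0.921
  outer loop
   vertex 0.6 0.8 0.8
   vertex 1.2 4.4 0.6
   vertex 2.0 0.2 0.2
  endloop
 endfacet
 facet normal 0.803 -0.377 -0.462
  outer loop
   vertex 3.4 2.2 1.0
   vertex 3.8 0.6 3.0
   vertex 2.0 0.2 0.2
  endloop
 endfacet
 facet normal 0.320 0.150 -0.935
  outer loop
   vertex 3.4 2.2 1.0
   vertex 2.0 0.2 0.2
   vertex 1.2 4.4 0.6
  endloop
 endfacet
 facet normal 0.981 0.187 -0.047
  outer loop
   vertex 3.4 2.2 1.0
   vertex 3.4 2.8 3.4
   vertex 3.8 0.6 3.0
  endloop
 endfacet
 facet normal 0.712 0.681 -0.170
  outer loop
   vertex 3.4 2.2 1.0
   vertex 1.2 4.4 0.6
   vertex 3.4 2.8 3.4
  endloop
 endfacet
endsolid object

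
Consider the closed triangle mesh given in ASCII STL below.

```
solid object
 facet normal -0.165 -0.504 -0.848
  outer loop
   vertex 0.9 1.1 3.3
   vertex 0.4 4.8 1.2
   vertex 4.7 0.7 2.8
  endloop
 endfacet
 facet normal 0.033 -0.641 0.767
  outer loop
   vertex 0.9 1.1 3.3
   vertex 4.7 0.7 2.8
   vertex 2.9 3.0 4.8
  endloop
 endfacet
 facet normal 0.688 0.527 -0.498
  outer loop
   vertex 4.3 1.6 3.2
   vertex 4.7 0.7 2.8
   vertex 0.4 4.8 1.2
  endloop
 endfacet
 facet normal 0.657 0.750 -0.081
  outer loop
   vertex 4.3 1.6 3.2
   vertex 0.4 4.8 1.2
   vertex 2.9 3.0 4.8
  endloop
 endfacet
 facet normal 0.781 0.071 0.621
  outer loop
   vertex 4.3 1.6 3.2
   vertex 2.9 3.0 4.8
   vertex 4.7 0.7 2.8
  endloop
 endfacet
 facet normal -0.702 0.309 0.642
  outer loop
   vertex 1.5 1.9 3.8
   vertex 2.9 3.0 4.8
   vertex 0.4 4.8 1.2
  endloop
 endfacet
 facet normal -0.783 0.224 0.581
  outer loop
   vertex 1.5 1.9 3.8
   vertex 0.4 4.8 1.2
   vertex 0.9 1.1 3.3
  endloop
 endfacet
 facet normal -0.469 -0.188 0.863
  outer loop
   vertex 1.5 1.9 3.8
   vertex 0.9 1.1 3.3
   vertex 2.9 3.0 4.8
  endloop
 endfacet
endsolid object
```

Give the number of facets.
8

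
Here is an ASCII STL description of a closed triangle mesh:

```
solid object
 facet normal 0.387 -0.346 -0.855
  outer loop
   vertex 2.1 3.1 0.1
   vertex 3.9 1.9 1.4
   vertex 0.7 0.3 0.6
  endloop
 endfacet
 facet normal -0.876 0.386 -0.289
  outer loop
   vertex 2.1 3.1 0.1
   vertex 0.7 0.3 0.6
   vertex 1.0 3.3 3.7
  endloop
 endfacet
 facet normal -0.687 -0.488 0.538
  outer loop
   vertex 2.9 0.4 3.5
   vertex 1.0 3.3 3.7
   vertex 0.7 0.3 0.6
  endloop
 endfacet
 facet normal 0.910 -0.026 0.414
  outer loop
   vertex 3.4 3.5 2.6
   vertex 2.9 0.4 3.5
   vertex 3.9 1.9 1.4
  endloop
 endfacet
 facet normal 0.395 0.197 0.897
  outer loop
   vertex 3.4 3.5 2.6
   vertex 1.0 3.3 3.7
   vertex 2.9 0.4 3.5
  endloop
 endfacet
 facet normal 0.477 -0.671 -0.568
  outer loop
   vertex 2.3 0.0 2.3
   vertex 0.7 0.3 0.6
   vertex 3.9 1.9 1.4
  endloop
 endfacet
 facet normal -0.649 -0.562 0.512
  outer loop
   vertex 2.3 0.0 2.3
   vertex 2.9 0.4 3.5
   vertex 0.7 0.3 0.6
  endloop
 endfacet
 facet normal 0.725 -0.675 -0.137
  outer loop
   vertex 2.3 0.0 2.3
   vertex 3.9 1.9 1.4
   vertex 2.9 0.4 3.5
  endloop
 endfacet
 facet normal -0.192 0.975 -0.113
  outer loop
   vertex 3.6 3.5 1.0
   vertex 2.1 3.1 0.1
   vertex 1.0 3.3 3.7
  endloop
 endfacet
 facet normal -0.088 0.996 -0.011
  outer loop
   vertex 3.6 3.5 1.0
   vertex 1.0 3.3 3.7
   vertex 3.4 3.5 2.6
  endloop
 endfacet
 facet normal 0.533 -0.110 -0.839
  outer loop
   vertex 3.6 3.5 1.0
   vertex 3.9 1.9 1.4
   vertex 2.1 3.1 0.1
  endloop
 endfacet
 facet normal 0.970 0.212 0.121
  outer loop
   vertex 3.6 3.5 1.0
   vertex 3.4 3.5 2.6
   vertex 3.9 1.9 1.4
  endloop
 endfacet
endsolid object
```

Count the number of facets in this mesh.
12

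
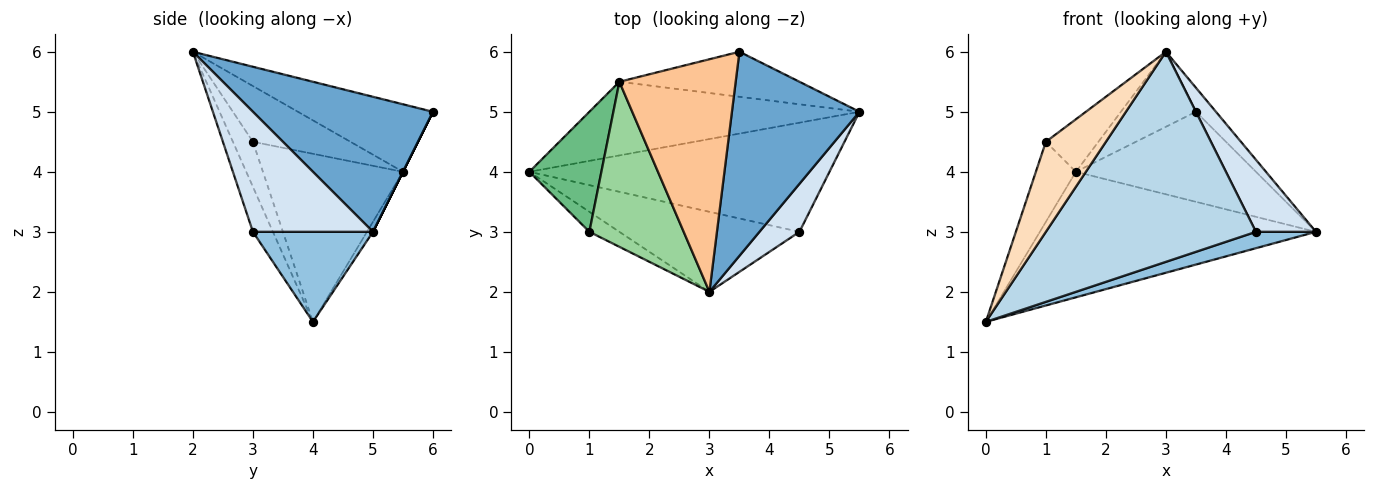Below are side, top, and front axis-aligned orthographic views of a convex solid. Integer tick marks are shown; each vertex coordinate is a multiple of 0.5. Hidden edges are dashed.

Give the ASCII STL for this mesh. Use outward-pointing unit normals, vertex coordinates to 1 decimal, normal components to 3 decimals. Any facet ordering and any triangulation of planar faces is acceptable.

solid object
 facet normal 0.725 0.081 0.684
  outer loop
   vertex 3.5 6.0 5.0
   vertex 3.0 2.0 6.0
   vertex 5.5 5.0 3.0
  endloop
 endfacet
 facet normal 0.284 -0.142 -0.948
  outer loop
   vertex 4.5 3.0 3.0
   vertex 0.0 4.0 1.5
   vertex 5.5 5.0 3.0
  endloop
 endfacet
 facet normal -0.089 -0.931 -0.355
  outer loop
   vertex 4.5 3.0 3.0
   vertex 3.0 2.0 6.0
   vertex 0.0 4.0 1.5
  endloop
 endfacet
 facet normal 0.857 -0.429 0.286
  outer loop
   vertex 4.5 3.0 3.0
   vertex 5.5 5.0 3.0
   vertex 3.0 2.0 6.0
  endloop
 endfacet
 facet normal -0.019 0.862 -0.506
  outer loop
   vertex 1.5 5.5 4.0
   vertex 5.5 5.0 3.0
   vertex 0.0 4.0 1.5
  endloop
 endfacet
 facet normal 0.000 0.894 -0.447
  outer loop
   vertex 1.5 5.5 4.0
   vertex 3.5 6.0 5.0
   vertex 5.5 5.0 3.0
  endloop
 endfacet
 facet normal -0.484 0.269 0.833
  outer loop
   vertex 1.5 5.5 4.0
   vertex 3.0 2.0 6.0
   vertex 3.5 6.0 5.0
  endloop
 endfacet
 facet normal -0.309 -0.928 -0.206
  outer loop
   vertex 1.0 3.0 4.5
   vertex 0.0 4.0 1.5
   vertex 3.0 2.0 6.0
  endloop
 endfacet
 facet normal -0.889 0.254 0.381
  outer loop
   vertex 1.0 3.0 4.5
   vertex 1.5 5.5 4.0
   vertex 0.0 4.0 1.5
  endloop
 endfacet
 facet normal -0.491 0.264 0.830
  outer loop
   vertex 1.0 3.0 4.5
   vertex 3.0 2.0 6.0
   vertex 1.5 5.5 4.0
  endloop
 endfacet
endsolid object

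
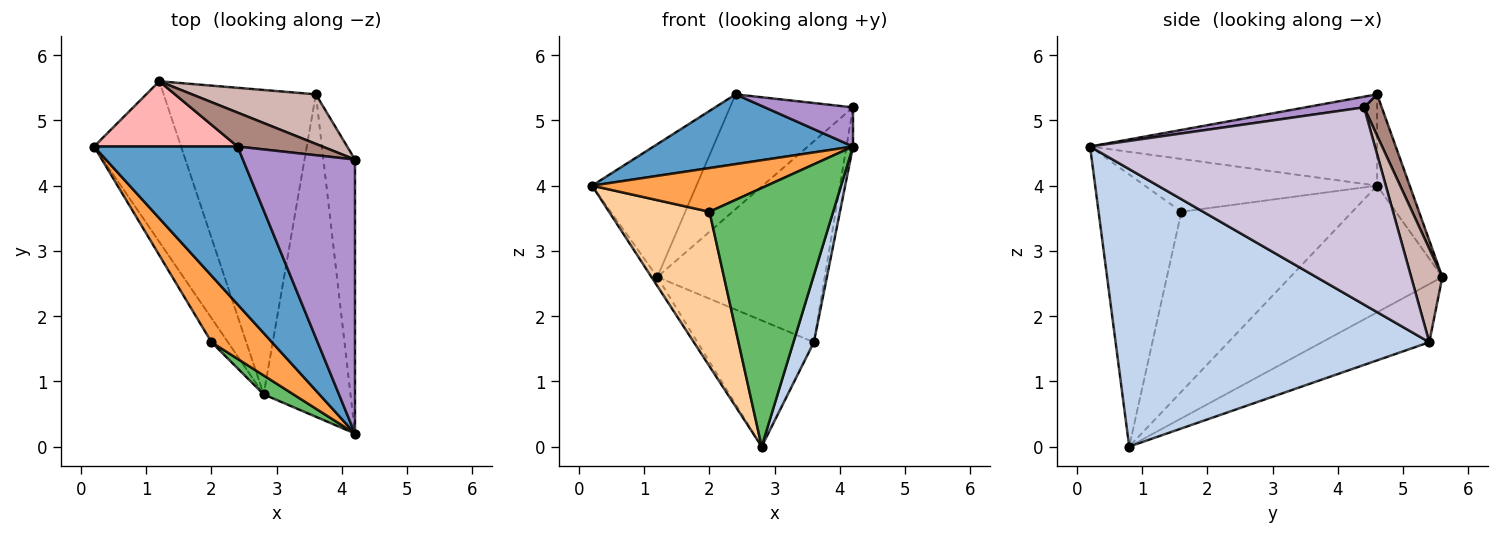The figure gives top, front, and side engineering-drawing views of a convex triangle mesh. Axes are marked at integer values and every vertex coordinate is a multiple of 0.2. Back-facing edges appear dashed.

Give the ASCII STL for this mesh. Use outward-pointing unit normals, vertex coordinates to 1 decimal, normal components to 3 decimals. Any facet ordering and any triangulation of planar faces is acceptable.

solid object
 facet normal -0.503 -0.349 0.790
  outer loop
   vertex 2.4 4.6 5.4
   vertex 0.2 4.6 4.0
   vertex 4.2 0.2 4.6
  endloop
 endfacet
 facet normal 0.953 -0.062 -0.298
  outer loop
   vertex 3.6 5.4 1.6
   vertex 4.2 0.2 4.6
   vertex 2.8 0.8 0.0
  endloop
 endfacet
 facet normal -0.589 -0.444 0.675
  outer loop
   vertex 2.0 1.6 3.6
   vertex 4.2 0.2 4.6
   vertex 0.2 4.6 4.0
  endloop
 endfacet
 facet normal -0.859 -0.505 -0.079
  outer loop
   vertex 2.0 1.6 3.6
   vertex 0.2 4.6 4.0
   vertex 2.8 0.8 0.0
  endloop
 endfacet
 facet normal -0.555 -0.829 0.061
  outer loop
   vertex 2.0 1.6 3.6
   vertex 2.8 0.8 0.0
   vertex 4.2 0.2 4.6
  endloop
 endfacet
 facet normal -0.824 0.032 -0.566
  outer loop
   vertex 1.2 5.6 2.6
   vertex 2.8 0.8 0.0
   vertex 0.2 4.6 4.0
  endloop
 endfacet
 facet normal -0.333 0.361 -0.871
  outer loop
   vertex 1.2 5.6 2.6
   vertex 3.6 5.4 1.6
   vertex 2.8 0.8 0.0
  endloop
 endfacet
 facet normal -0.270 0.864 0.424
  outer loop
   vertex 1.2 5.6 2.6
   vertex 0.2 4.6 4.0
   vertex 2.4 4.6 5.4
  endloop
 endfacet
 facet normal 0.094 -0.141 0.986
  outer loop
   vertex 4.2 4.4 5.2
   vertex 2.4 4.6 5.4
   vertex 4.2 0.2 4.6
  endloop
 endfacet
 facet normal 0.987 0.023 -0.158
  outer loop
   vertex 4.2 4.4 5.2
   vertex 4.2 0.2 4.6
   vertex 3.6 5.4 1.6
  endloop
 endfacet
 facet normal 0.137 0.950 0.281
  outer loop
   vertex 4.2 4.4 5.2
   vertex 1.2 5.6 2.6
   vertex 2.4 4.6 5.4
  endloop
 endfacet
 facet normal 0.178 0.955 0.236
  outer loop
   vertex 4.2 4.4 5.2
   vertex 3.6 5.4 1.6
   vertex 1.2 5.6 2.6
  endloop
 endfacet
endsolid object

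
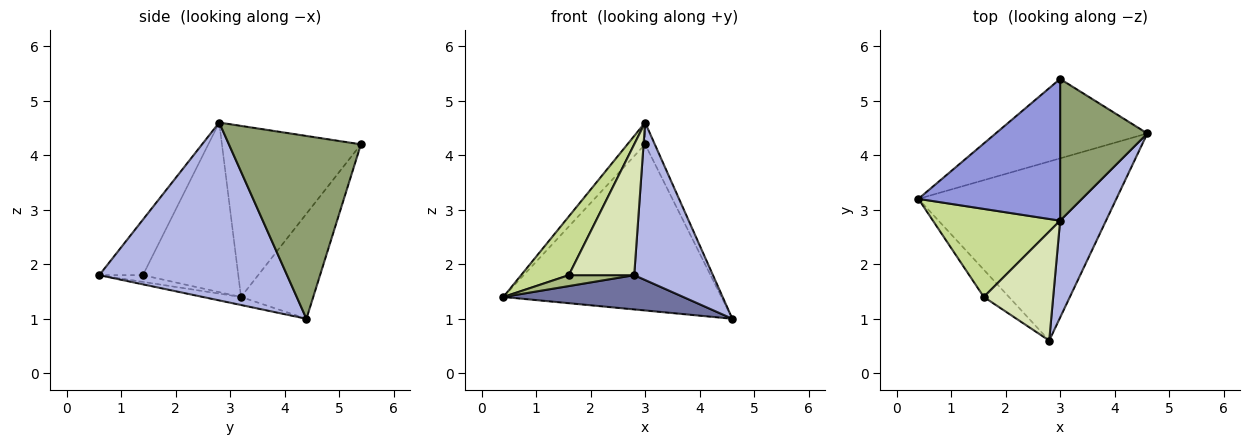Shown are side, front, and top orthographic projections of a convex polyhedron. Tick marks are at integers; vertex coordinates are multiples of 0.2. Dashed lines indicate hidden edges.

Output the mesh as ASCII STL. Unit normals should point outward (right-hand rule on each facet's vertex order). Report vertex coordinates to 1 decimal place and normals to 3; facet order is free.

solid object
 facet normal -0.040 -0.188 -0.981
  outer loop
   vertex 2.8 0.6 1.8
   vertex 0.4 3.2 1.4
   vertex 4.6 4.4 1.0
  endloop
 endfacet
 facet normal -0.286 0.864 -0.413
  outer loop
   vertex 3.0 5.4 4.2
   vertex 4.6 4.4 1.0
   vertex 0.4 3.2 1.4
  endloop
 endfacet
 facet normal -0.766 0.098 0.635
  outer loop
   vertex 3.0 2.8 4.6
   vertex 3.0 5.4 4.2
   vertex 0.4 3.2 1.4
  endloop
 endfacet
 facet normal 0.897 -0.376 0.232
  outer loop
   vertex 3.0 2.8 4.6
   vertex 2.8 0.6 1.8
   vertex 4.6 4.4 1.0
  endloop
 endfacet
 facet normal 0.901 0.066 0.430
  outer loop
   vertex 3.0 2.8 4.6
   vertex 4.6 4.4 1.0
   vertex 3.0 5.4 4.2
  endloop
 endfacet
 facet normal -0.240 -0.361 -0.901
  outer loop
   vertex 1.6 1.4 1.8
   vertex 0.4 3.2 1.4
   vertex 2.8 0.6 1.8
  endloop
 endfacet
 facet normal -0.743 -0.371 0.557
  outer loop
   vertex 1.6 1.4 1.8
   vertex 3.0 2.8 4.6
   vertex 0.4 3.2 1.4
  endloop
 endfacet
 facet normal -0.456 -0.684 0.570
  outer loop
   vertex 1.6 1.4 1.8
   vertex 2.8 0.6 1.8
   vertex 3.0 2.8 4.6
  endloop
 endfacet
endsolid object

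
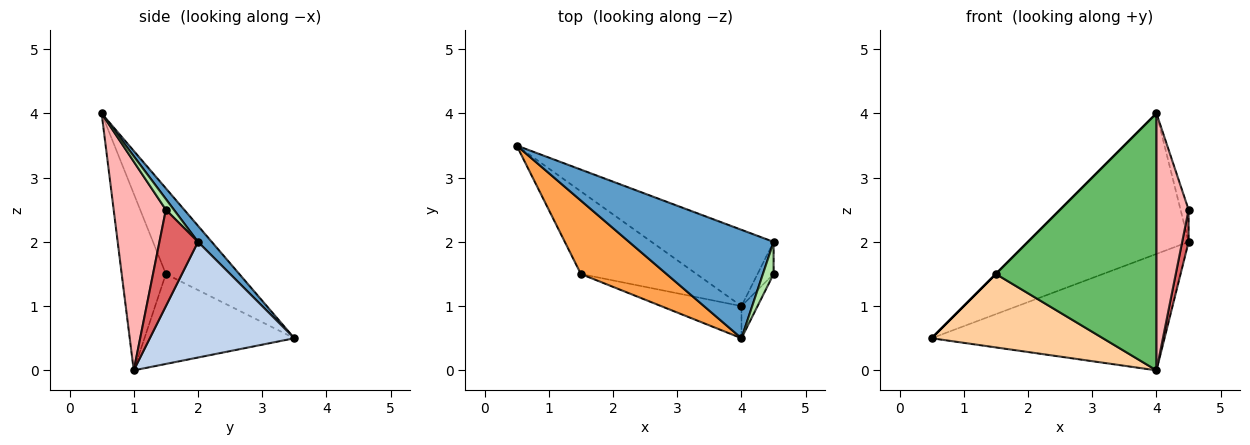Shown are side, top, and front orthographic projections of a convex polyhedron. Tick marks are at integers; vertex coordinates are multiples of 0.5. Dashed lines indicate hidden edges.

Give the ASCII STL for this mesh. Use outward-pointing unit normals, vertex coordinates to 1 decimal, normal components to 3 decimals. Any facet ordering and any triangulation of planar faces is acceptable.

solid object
 facet normal 0.068 0.790 0.609
  outer loop
   vertex 4.0 0.5 4.0
   vertex 4.5 2.0 2.0
   vertex 0.5 3.5 0.5
  endloop
 endfacet
 facet normal 0.461 0.742 -0.486
  outer loop
   vertex 4.0 1.0 0.0
   vertex 0.5 3.5 0.5
   vertex 4.5 2.0 2.0
  endloop
 endfacet
 facet normal -0.707 0.000 0.707
  outer loop
   vertex 1.5 1.5 1.5
   vertex 4.0 0.5 4.0
   vertex 0.5 3.5 0.5
  endloop
 endfacet
 facet normal -0.503 -0.574 -0.646
  outer loop
   vertex 1.5 1.5 1.5
   vertex 0.5 3.5 0.5
   vertex 4.0 1.0 0.0
  endloop
 endfacet
 facet normal -0.263 -0.957 -0.120
  outer loop
   vertex 1.5 1.5 1.5
   vertex 4.0 1.0 0.0
   vertex 4.0 0.5 4.0
  endloop
 endfacet
 facet normal 0.577 0.577 0.577
  outer loop
   vertex 4.5 1.5 2.5
   vertex 4.5 2.0 2.0
   vertex 4.0 0.5 4.0
  endloop
 endfacet
 facet normal 0.973 -0.162 -0.162
  outer loop
   vertex 4.5 1.5 2.5
   vertex 4.0 1.0 0.0
   vertex 4.5 2.0 2.0
  endloop
 endfacet
 facet normal 0.850 -0.523 -0.065
  outer loop
   vertex 4.5 1.5 2.5
   vertex 4.0 0.5 4.0
   vertex 4.0 1.0 0.0
  endloop
 endfacet
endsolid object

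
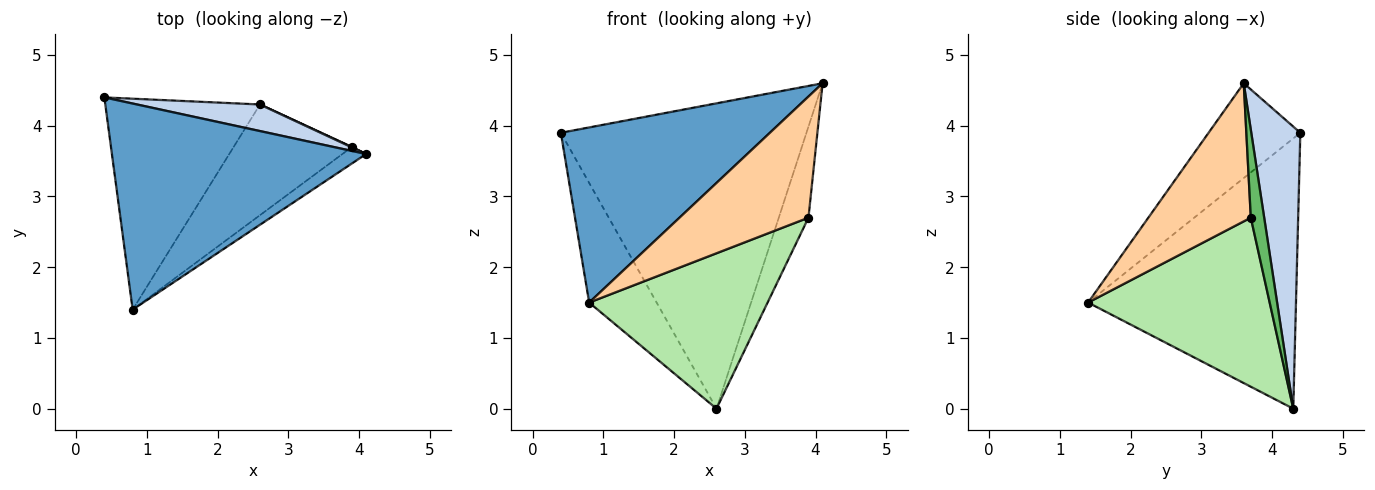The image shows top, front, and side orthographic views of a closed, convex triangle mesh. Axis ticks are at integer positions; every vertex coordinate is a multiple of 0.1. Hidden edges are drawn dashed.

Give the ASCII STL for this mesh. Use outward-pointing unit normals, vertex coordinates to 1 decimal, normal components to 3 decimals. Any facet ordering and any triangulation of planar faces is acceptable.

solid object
 facet normal -0.273 -0.623 0.733
  outer loop
   vertex 0.8 1.4 1.5
   vertex 4.1 3.6 4.6
   vertex 0.4 4.4 3.9
  endloop
 endfacet
 facet normal 0.195 0.977 0.085
  outer loop
   vertex 2.6 4.3 0.0
   vertex 0.4 4.4 3.9
   vertex 4.1 3.6 4.6
  endloop
 endfacet
 facet normal -0.835 0.271 -0.478
  outer loop
   vertex 2.6 4.3 0.0
   vertex 0.8 1.4 1.5
   vertex 0.4 4.4 3.9
  endloop
 endfacet
 facet normal 0.619 -0.778 -0.106
  outer loop
   vertex 3.9 3.7 2.7
   vertex 4.1 3.6 4.6
   vertex 0.8 1.4 1.5
  endloop
 endfacet
 facet normal 0.411 0.912 0.005
  outer loop
   vertex 3.9 3.7 2.7
   vertex 2.6 4.3 0.0
   vertex 4.1 3.6 4.6
  endloop
 endfacet
 facet normal 0.638 -0.627 -0.447
  outer loop
   vertex 3.9 3.7 2.7
   vertex 0.8 1.4 1.5
   vertex 2.6 4.3 0.0
  endloop
 endfacet
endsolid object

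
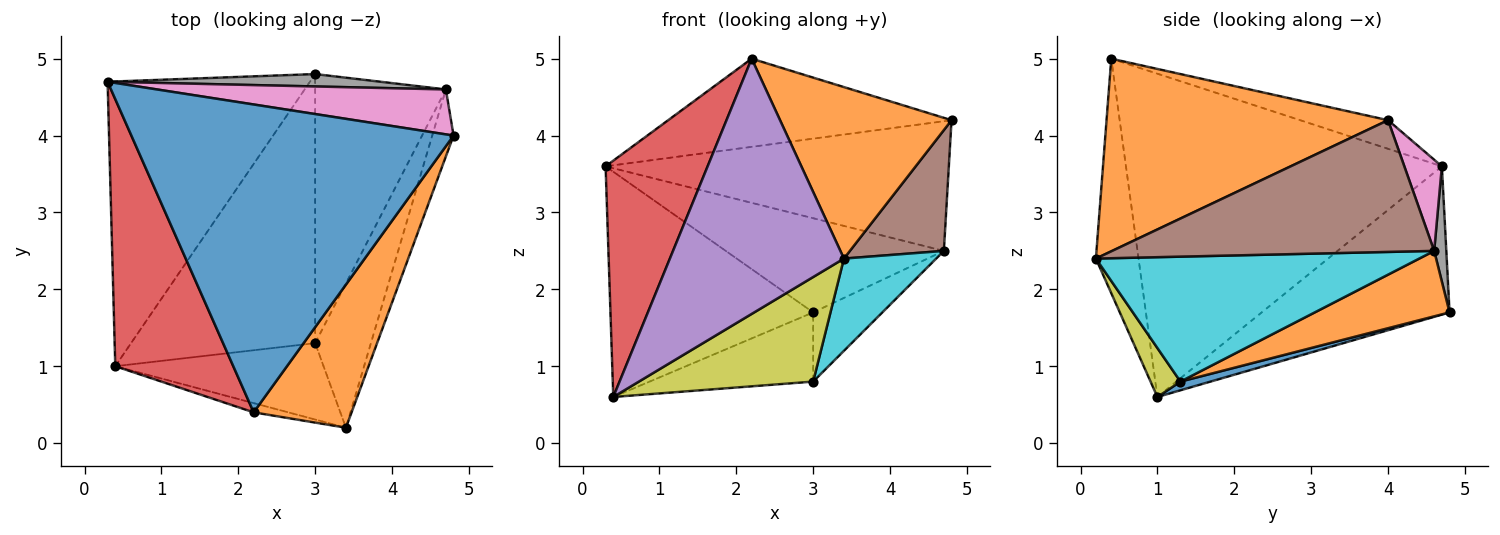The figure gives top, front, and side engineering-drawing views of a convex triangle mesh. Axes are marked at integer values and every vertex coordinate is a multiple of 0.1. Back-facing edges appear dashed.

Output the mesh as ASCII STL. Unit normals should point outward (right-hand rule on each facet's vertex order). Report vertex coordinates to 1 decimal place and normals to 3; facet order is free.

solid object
 facet normal -0.085 0.274 0.958
  outer loop
   vertex 2.2 0.4 5.0
   vertex 4.8 4.0 4.2
   vertex 0.3 4.7 3.6
  endloop
 endfacet
 facet normal 0.783 -0.477 0.398
  outer loop
   vertex 2.2 0.4 5.0
   vertex 3.4 0.2 2.4
   vertex 4.8 4.0 4.2
  endloop
 endfacet
 facet normal -0.498 0.538 -0.680
  outer loop
   vertex 0.4 1.0 0.6
   vertex 0.3 4.7 3.6
   vertex 3.0 4.8 1.7
  endloop
 endfacet
 facet normal -0.899 -0.290 0.328
  outer loop
   vertex 0.4 1.0 0.6
   vertex 2.2 0.4 5.0
   vertex 0.3 4.7 3.6
  endloop
 endfacet
 facet normal -0.238 -0.971 -0.035
  outer loop
   vertex 0.4 1.0 0.6
   vertex 3.4 0.2 2.4
   vertex 2.2 0.4 5.0
  endloop
 endfacet
 facet normal 0.949 -0.277 -0.153
  outer loop
   vertex 4.7 4.6 2.5
   vertex 4.8 4.0 4.2
   vertex 3.4 0.2 2.4
  endloop
 endfacet
 facet normal 0.103 0.940 0.326
  outer loop
   vertex 4.7 4.6 2.5
   vertex 0.3 4.7 3.6
   vertex 4.8 4.0 4.2
  endloop
 endfacet
 facet normal 0.055 0.990 0.130
  outer loop
   vertex 4.7 4.6 2.5
   vertex 3.0 4.8 1.7
   vertex 0.3 4.7 3.6
  endloop
 endfacet
 facet normal 0.137 -0.800 -0.584
  outer loop
   vertex 3.0 1.3 0.8
   vertex 3.4 0.2 2.4
   vertex 0.4 1.0 0.6
  endloop
 endfacet
 facet normal 0.884 -0.252 -0.394
  outer loop
   vertex 3.0 1.3 0.8
   vertex 4.7 4.6 2.5
   vertex 3.4 0.2 2.4
  endloop
 endfacet
 facet normal 0.046 0.249 -0.967
  outer loop
   vertex 3.0 1.3 0.8
   vertex 0.4 1.0 0.6
   vertex 3.0 4.8 1.7
  endloop
 endfacet
 facet normal 0.436 0.224 -0.871
  outer loop
   vertex 3.0 1.3 0.8
   vertex 3.0 4.8 1.7
   vertex 4.7 4.6 2.5
  endloop
 endfacet
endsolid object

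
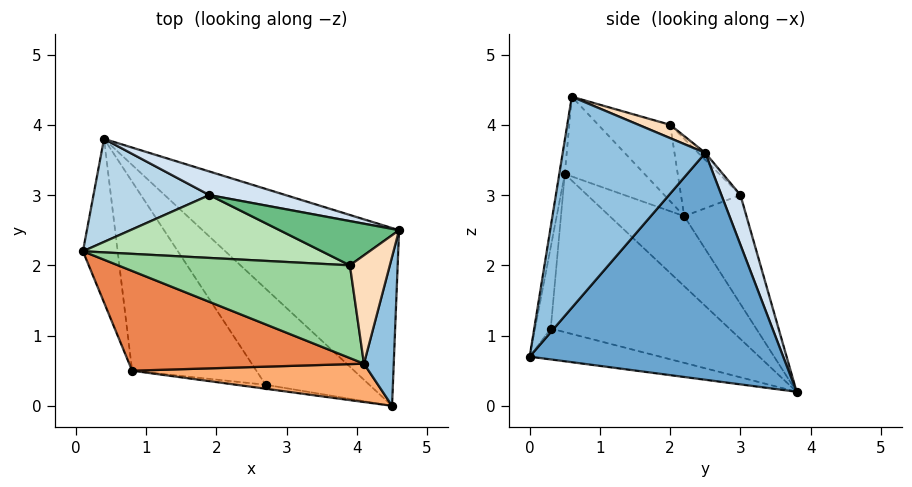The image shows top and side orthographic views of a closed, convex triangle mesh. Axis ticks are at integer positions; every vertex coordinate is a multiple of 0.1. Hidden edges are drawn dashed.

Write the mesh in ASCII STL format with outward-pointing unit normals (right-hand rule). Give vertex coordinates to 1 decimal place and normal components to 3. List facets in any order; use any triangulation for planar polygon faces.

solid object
 facet normal 0.611 0.589 -0.529
  outer loop
   vertex 0.4 3.8 0.2
   vertex 4.6 2.5 3.6
   vertex 4.5 0.0 0.7
  endloop
 endfacet
 facet normal 0.971 -0.198 0.137
  outer loop
   vertex 4.1 0.6 4.4
   vertex 4.5 0.0 0.7
   vertex 4.6 2.5 3.6
  endloop
 endfacet
 facet normal -0.424 0.785 0.452
  outer loop
   vertex 1.9 3.0 3.0
   vertex 0.4 3.8 0.2
   vertex 0.1 2.2 2.7
  endloop
 endfacet
 facet normal 0.134 0.970 0.205
  outer loop
   vertex 1.9 3.0 3.0
   vertex 4.6 2.5 3.6
   vertex 0.4 3.8 0.2
  endloop
 endfacet
 facet normal -0.315 0.198 0.928
  outer loop
   vertex 0.8 0.5 3.3
   vertex 4.1 0.6 4.4
   vertex 0.1 2.2 2.7
  endloop
 endfacet
 facet normal -0.023 -0.987 0.158
  outer loop
   vertex 0.8 0.5 3.3
   vertex 4.5 0.0 0.7
   vertex 4.1 0.6 4.4
  endloop
 endfacet
 facet normal -0.793 -0.465 -0.393
  outer loop
   vertex 0.8 0.5 3.3
   vertex 0.1 2.2 2.7
   vertex 0.4 3.8 0.2
  endloop
 endfacet
 facet normal 0.302 0.302 0.905
  outer loop
   vertex 3.9 2.0 4.0
   vertex 4.1 0.6 4.4
   vertex 4.6 2.5 3.6
  endloop
 endfacet
 facet normal -0.044 0.661 0.749
  outer loop
   vertex 3.9 2.0 4.0
   vertex 4.6 2.5 3.6
   vertex 1.9 3.0 3.0
  endloop
 endfacet
 facet normal -0.305 0.221 0.926
  outer loop
   vertex 3.9 2.0 4.0
   vertex 0.1 2.2 2.7
   vertex 4.1 0.6 4.4
  endloop
 endfacet
 facet normal -0.292 0.318 0.902
  outer loop
   vertex 3.9 2.0 4.0
   vertex 1.9 3.0 3.0
   vertex 0.1 2.2 2.7
  endloop
 endfacet
 facet normal -0.262 -0.398 -0.879
  outer loop
   vertex 2.7 0.3 1.1
   vertex 0.4 3.8 0.2
   vertex 4.5 0.0 0.7
  endloop
 endfacet
 facet normal -0.178 -0.982 -0.064
  outer loop
   vertex 2.7 0.3 1.1
   vertex 4.5 0.0 0.7
   vertex 0.8 0.5 3.3
  endloop
 endfacet
 facet normal -0.652 -0.560 -0.512
  outer loop
   vertex 2.7 0.3 1.1
   vertex 0.8 0.5 3.3
   vertex 0.4 3.8 0.2
  endloop
 endfacet
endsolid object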